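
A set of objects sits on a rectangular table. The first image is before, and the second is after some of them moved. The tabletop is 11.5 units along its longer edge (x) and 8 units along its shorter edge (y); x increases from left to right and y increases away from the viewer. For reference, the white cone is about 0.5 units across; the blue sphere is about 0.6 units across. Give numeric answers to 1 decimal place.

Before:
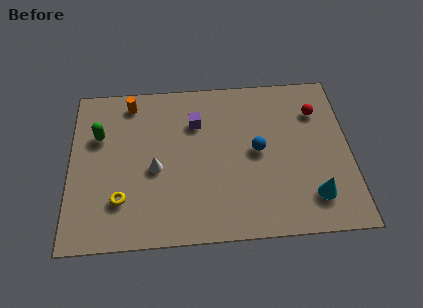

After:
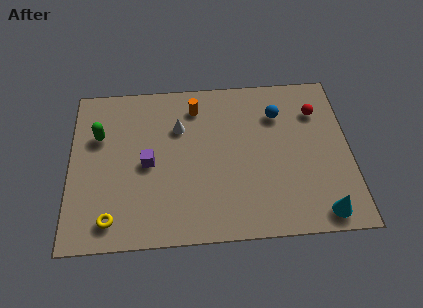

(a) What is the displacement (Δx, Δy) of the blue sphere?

(0.9, 1.8)

The blue sphere started near (7.7, 4.1) and ended near (8.6, 5.9).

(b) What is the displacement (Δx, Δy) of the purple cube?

(-2.0, -1.9)

The purple cube was at about (5.2, 5.7) and moved to about (3.2, 3.8).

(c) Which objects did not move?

the red sphere and the green capsule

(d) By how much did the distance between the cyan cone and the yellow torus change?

+0.7

Before: roughly 7.8 units apart; after: 8.5. That's 0.7 units further apart.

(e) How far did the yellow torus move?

1.0

The yellow torus was near (2.1, 2.1) before and (1.7, 1.2) after, so it travelled √(0.4² + 0.9²) ≈ 1.0 units.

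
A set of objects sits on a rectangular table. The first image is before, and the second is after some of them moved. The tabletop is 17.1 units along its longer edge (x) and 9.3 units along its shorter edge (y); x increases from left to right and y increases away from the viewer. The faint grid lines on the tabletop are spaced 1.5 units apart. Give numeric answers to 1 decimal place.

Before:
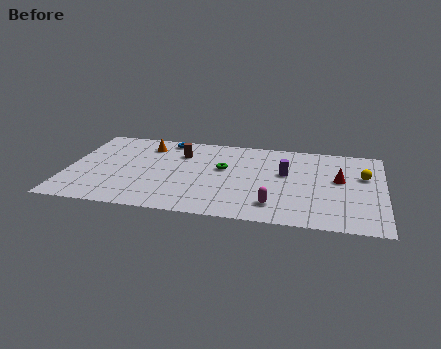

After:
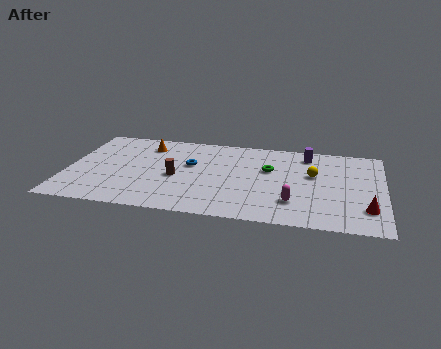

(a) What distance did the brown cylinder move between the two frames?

2.7

From (6.0, 6.8) to (5.9, 4.1), the brown cylinder covered √(0.1² + 2.7²) ≈ 2.7 units.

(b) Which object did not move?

the orange cone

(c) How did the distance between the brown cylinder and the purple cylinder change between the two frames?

+2.0

Before: roughly 5.9 units apart; after: 7.9. That's 2.0 units further apart.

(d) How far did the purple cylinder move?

2.5

The purple cylinder moved from about (11.8, 5.5) to (12.9, 7.8), a distance of √(1.1² + 2.3²) ≈ 2.5.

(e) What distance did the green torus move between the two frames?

2.5

The green torus was near (8.4, 5.5) before and (10.9, 5.8) after, so it travelled √(2.5² + 0.3²) ≈ 2.5 units.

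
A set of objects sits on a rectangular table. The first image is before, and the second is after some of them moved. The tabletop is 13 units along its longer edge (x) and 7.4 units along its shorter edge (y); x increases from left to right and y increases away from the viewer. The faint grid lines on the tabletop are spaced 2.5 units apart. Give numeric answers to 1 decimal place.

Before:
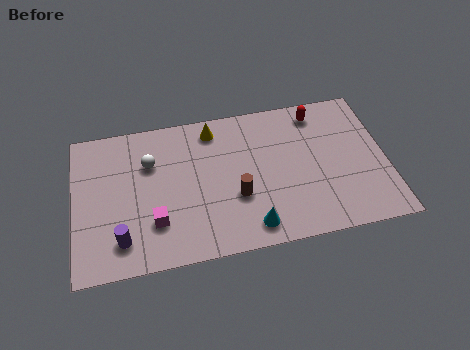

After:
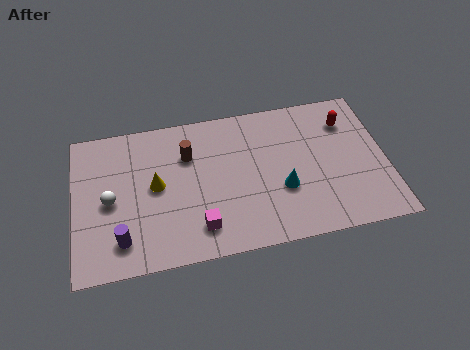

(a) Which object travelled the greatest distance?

the yellow cone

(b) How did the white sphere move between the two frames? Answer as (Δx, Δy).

(-1.7, -1.6)

The white sphere started near (3.2, 5.1) and ended near (1.5, 3.5).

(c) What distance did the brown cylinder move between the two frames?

3.1

The brown cylinder moved from about (6.7, 2.7) to (4.8, 5.2), a distance of √(1.9² + 2.5²) ≈ 3.1.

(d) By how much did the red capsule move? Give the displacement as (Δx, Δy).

(1.2, -0.7)

The red capsule started near (10.3, 6.3) and ended near (11.5, 5.6).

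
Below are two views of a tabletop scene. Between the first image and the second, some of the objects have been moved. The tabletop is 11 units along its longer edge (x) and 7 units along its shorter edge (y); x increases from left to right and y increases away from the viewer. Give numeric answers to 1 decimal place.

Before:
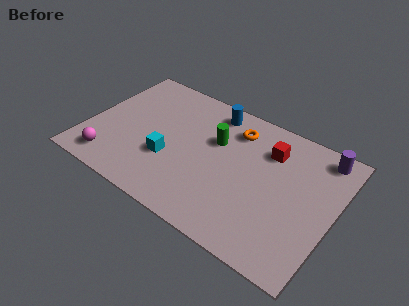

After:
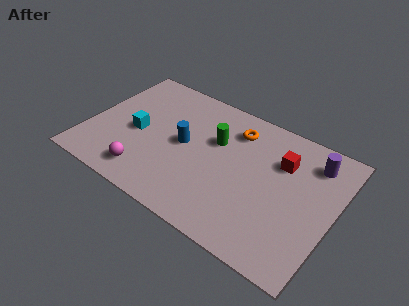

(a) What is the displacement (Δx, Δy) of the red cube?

(0.6, -0.3)

The red cube was at about (7.9, 5.2) and moved to about (8.5, 4.9).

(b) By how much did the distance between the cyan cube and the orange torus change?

+0.8

Before: roughly 3.9 units apart; after: 4.7. That's 0.8 units further apart.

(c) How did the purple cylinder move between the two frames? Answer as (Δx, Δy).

(-0.3, -0.5)

From the two frames, the purple cylinder sits at roughly (10.1, 6.1) before and (9.8, 5.6) after.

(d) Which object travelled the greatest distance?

the blue cylinder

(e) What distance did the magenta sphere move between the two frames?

1.6

The magenta sphere was near (1.4, 1.1) before and (3.0, 1.2) after, so it travelled √(1.6² + 0.1²) ≈ 1.6 units.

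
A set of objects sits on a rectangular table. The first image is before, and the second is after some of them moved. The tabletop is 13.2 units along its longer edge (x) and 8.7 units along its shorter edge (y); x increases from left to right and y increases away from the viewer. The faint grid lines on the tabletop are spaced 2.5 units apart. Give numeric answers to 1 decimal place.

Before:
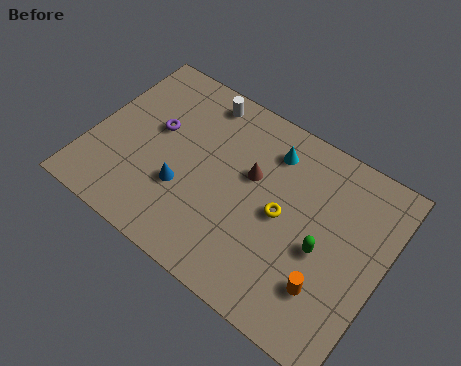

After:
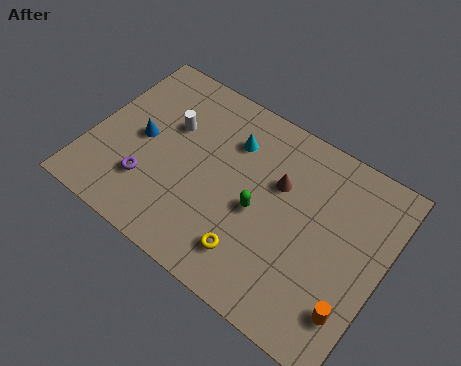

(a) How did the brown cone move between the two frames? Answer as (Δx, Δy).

(1.2, 0.3)

The brown cone was at about (7.1, 5.3) and moved to about (8.3, 5.6).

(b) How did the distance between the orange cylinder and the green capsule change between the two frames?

+3.4

Before: roughly 1.6 units apart; after: 5.0. That's 3.4 units further apart.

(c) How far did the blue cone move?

2.6

From (4.4, 3.0) to (2.2, 4.3), the blue cone covered √(2.2² + 1.3²) ≈ 2.6 units.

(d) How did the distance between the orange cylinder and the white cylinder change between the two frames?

+1.1

They were about 8.6 units apart before and 9.7 after — 1.1 units further apart.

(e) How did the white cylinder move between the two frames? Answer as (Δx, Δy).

(-1.0, -2.0)

The white cylinder started near (4.3, 7.6) and ended near (3.3, 5.6).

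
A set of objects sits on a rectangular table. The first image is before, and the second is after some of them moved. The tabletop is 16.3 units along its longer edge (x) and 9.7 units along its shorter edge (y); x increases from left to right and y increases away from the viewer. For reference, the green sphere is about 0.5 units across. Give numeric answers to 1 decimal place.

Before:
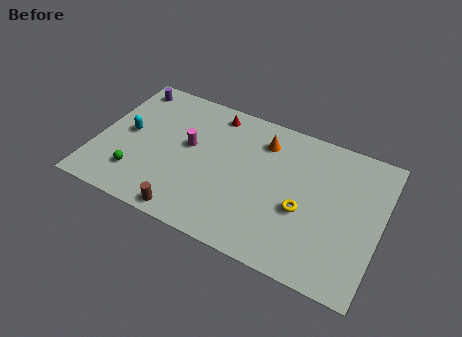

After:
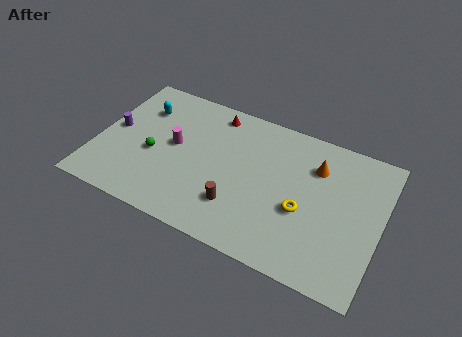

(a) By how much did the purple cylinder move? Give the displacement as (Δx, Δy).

(-0.3, -3.4)

The purple cylinder started near (1.2, 8.4) and ended near (0.9, 5.0).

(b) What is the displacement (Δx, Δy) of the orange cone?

(3.1, -0.5)

The orange cone was at about (9.3, 7.6) and moved to about (12.4, 7.1).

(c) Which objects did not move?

the yellow torus and the red cone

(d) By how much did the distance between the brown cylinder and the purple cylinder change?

-0.9

Before: roughly 8.8 units apart; after: 7.9. That's 0.9 units closer together.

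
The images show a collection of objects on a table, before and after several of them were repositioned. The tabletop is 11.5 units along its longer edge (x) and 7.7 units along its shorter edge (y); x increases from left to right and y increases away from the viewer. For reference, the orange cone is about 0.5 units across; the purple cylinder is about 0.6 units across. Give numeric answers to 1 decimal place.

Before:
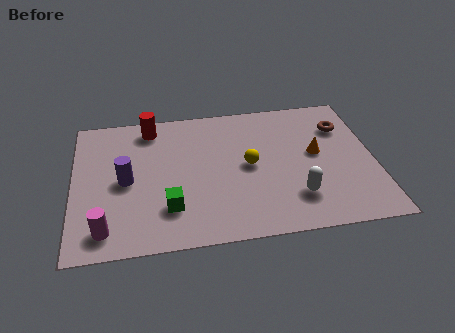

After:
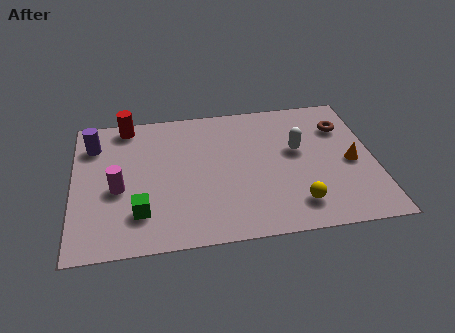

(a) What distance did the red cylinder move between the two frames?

0.9

From (3.0, 6.6) to (2.1, 6.9), the red cylinder covered √(0.9² + 0.3²) ≈ 0.9 units.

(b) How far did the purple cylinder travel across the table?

2.5

The purple cylinder moved from about (2.0, 3.7) to (0.8, 5.9), a distance of √(1.2² + 2.2²) ≈ 2.5.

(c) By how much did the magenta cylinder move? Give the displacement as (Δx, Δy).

(0.5, 2.1)

The magenta cylinder was at about (1.2, 1.2) and moved to about (1.7, 3.3).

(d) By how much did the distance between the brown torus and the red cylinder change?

+0.9

They were about 7.5 units apart before and 8.4 after — 0.9 units further apart.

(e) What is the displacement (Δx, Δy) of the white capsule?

(0.2, 2.6)

The white capsule started near (8.4, 1.9) and ended near (8.6, 4.5).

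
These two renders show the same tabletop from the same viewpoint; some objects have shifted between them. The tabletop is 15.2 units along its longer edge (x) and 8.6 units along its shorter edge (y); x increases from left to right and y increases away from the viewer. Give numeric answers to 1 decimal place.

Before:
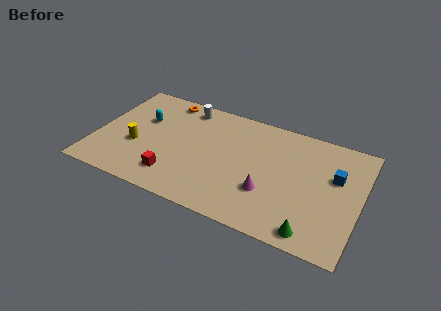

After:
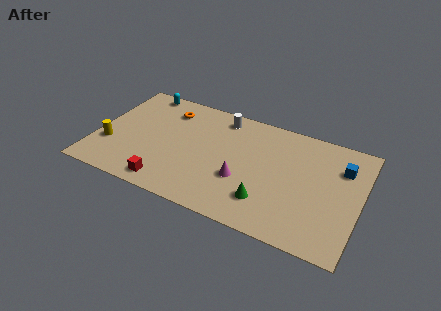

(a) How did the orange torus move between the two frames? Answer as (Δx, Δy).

(0.2, -0.8)

The orange torus started near (3.6, 7.6) and ended near (3.8, 6.8).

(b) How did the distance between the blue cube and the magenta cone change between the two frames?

+1.8

They were about 4.4 units apart before and 6.2 after — 1.8 units further apart.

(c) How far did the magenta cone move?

1.5

The magenta cone was near (10.1, 2.8) before and (8.6, 3.1) after, so it travelled √(1.5² + 0.3²) ≈ 1.5 units.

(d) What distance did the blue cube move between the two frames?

0.9

The blue cube was near (13.7, 5.4) before and (14.0, 6.2) after, so it travelled √(0.3² + 0.8²) ≈ 0.9 units.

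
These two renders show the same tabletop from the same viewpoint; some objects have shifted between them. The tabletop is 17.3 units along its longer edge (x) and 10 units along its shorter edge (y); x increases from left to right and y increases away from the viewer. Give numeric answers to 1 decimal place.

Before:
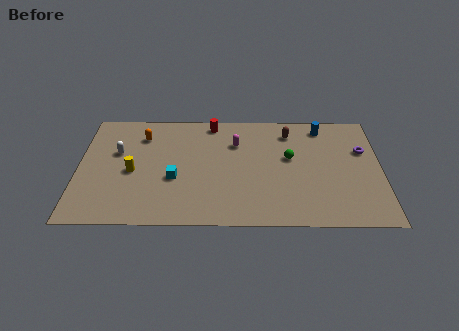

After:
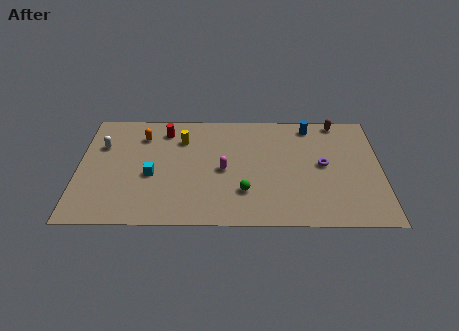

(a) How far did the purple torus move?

2.6

The purple torus was near (16.3, 6.5) before and (14.0, 5.2) after, so it travelled √(2.3² + 1.3²) ≈ 2.6 units.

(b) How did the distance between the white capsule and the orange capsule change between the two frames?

+0.4

Before: roughly 2.1 units apart; after: 2.5. That's 0.4 units further apart.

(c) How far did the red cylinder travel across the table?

2.8

From (7.6, 8.9) to (4.9, 8.2), the red cylinder covered √(2.7² + 0.7²) ≈ 2.8 units.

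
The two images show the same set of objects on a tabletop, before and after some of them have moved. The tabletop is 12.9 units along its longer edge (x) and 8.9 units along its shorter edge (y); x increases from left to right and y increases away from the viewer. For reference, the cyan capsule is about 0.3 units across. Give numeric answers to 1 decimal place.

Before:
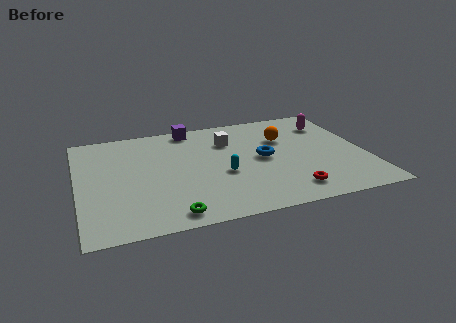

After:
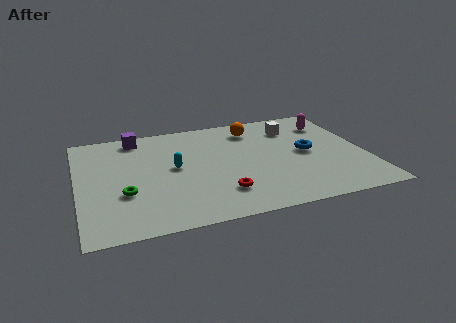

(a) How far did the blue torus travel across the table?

2.0

From (8.3, 4.5) to (10.3, 4.5), the blue torus covered √(2.0² + 0.0²) ≈ 2.0 units.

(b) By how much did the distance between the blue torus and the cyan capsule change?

+3.9

Before: roughly 2.1 units apart; after: 6.0. That's 3.9 units further apart.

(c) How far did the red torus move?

3.1

The red torus moved from about (9.2, 1.5) to (6.2, 2.1), a distance of √(3.0² + 0.6²) ≈ 3.1.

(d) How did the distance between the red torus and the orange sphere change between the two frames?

+0.9

Before: roughly 4.5 units apart; after: 5.4. That's 0.9 units further apart.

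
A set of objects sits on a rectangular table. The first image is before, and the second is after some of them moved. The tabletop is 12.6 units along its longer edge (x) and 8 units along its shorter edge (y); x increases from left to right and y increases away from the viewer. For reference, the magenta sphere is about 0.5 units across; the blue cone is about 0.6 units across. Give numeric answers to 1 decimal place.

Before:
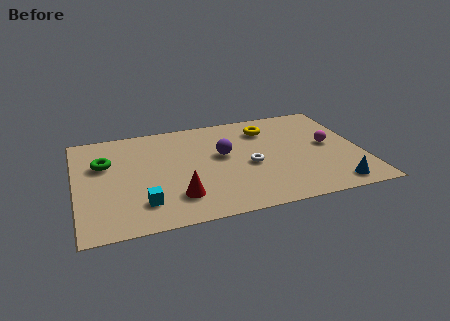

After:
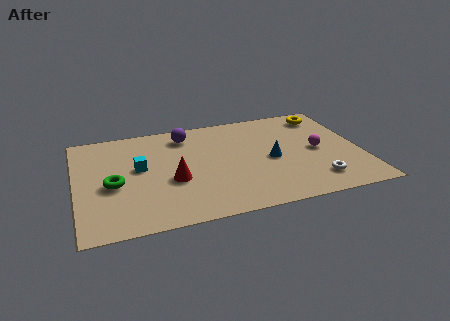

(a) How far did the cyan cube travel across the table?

2.7

The cyan cube moved from about (2.8, 1.8) to (2.8, 4.5), a distance of √(0.0² + 2.7²) ≈ 2.7.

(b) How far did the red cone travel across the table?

1.3

The red cone was near (4.3, 1.9) before and (4.2, 3.2) after, so it travelled √(0.1² + 1.3²) ≈ 1.3 units.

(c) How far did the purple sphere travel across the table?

2.5

From (6.5, 4.6) to (5.0, 6.6), the purple sphere covered √(1.5² + 2.0²) ≈ 2.5 units.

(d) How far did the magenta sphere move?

0.6

The magenta sphere moved from about (11.2, 4.2) to (10.7, 3.9), a distance of √(0.5² + 0.3²) ≈ 0.6.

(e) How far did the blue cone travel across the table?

3.7

The blue cone was near (11.1, 1.0) before and (8.6, 3.7) after, so it travelled √(2.5² + 2.7²) ≈ 3.7 units.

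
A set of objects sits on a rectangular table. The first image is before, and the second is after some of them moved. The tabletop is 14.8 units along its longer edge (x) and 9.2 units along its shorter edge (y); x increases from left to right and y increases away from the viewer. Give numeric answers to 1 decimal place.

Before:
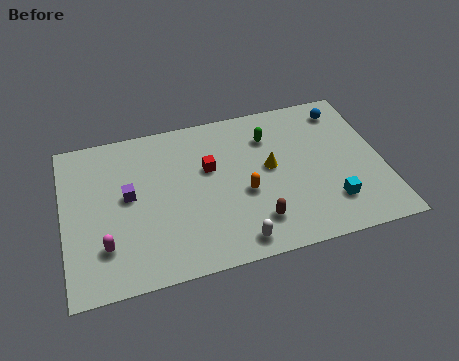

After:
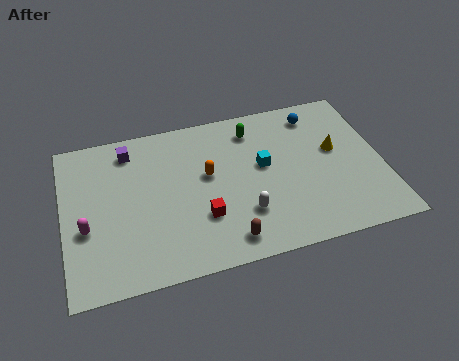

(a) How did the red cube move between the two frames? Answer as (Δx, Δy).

(-0.5, -2.8)

From the two frames, the red cube sits at roughly (6.8, 5.7) before and (6.3, 2.9) after.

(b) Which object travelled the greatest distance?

the cyan cube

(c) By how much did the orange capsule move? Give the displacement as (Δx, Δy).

(-1.6, 1.5)

From the two frames, the orange capsule sits at roughly (8.3, 3.8) before and (6.7, 5.3) after.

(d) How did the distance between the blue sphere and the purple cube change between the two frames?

-1.8

They were about 10.6 units apart before and 8.8 after — 1.8 units closer together.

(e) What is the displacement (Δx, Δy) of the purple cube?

(0.2, 2.7)

The purple cube started near (3.0, 5.0) and ended near (3.2, 7.7).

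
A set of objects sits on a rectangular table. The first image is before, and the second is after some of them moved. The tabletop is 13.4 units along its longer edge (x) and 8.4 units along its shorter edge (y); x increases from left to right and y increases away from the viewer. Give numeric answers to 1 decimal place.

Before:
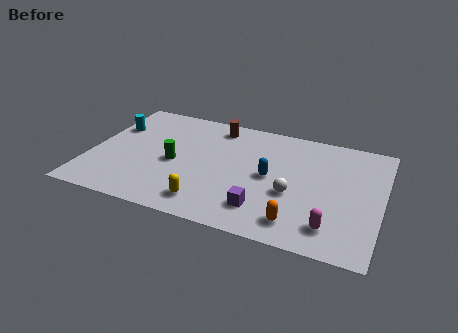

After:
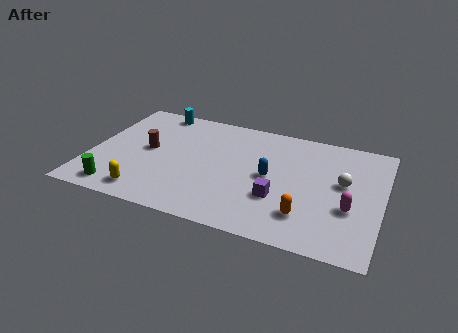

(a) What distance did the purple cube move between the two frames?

1.2

The purple cube moved from about (8.2, 1.8) to (8.8, 2.8), a distance of √(0.6² + 1.0²) ≈ 1.2.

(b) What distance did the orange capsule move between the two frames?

0.7

The orange capsule was near (9.8, 1.4) before and (10.1, 2.0) after, so it travelled √(0.3² + 0.6²) ≈ 0.7 units.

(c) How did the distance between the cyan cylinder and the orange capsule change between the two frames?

-0.6

Before: roughly 10.0 units apart; after: 9.4. That's 0.6 units closer together.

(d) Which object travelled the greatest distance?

the brown cylinder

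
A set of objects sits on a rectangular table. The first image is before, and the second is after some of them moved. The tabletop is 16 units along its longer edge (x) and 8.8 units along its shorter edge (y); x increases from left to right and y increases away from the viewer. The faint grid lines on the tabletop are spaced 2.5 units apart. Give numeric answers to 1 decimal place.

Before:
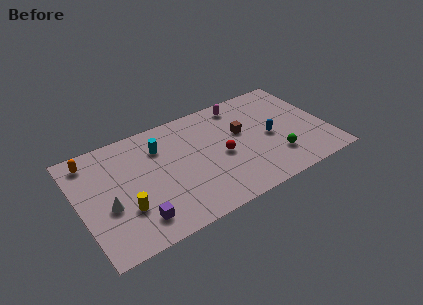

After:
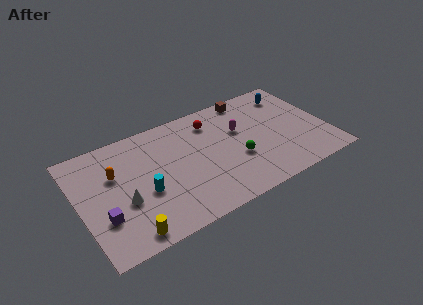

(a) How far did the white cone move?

1.0

The white cone was near (1.7, 3.5) before and (2.7, 3.4) after, so it travelled √(1.0² + 0.1²) ≈ 1.0 units.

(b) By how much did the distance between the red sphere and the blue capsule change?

+2.1

The distance was about 3.2 in the first image and 5.3 in the second, so they moved 2.1 units further apart.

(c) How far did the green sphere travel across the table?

2.6

The green sphere was near (12.4, 2.3) before and (10.0, 3.3) after, so it travelled √(2.4² + 1.0²) ≈ 2.6 units.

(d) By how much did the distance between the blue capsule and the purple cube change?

+4.3

Before: roughly 9.3 units apart; after: 13.6. That's 4.3 units further apart.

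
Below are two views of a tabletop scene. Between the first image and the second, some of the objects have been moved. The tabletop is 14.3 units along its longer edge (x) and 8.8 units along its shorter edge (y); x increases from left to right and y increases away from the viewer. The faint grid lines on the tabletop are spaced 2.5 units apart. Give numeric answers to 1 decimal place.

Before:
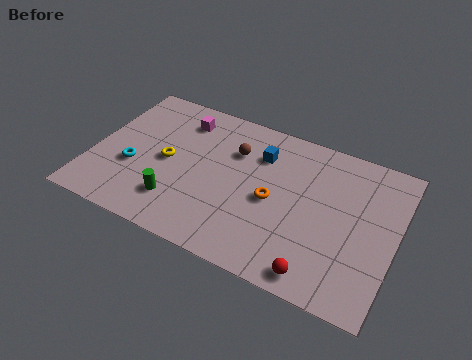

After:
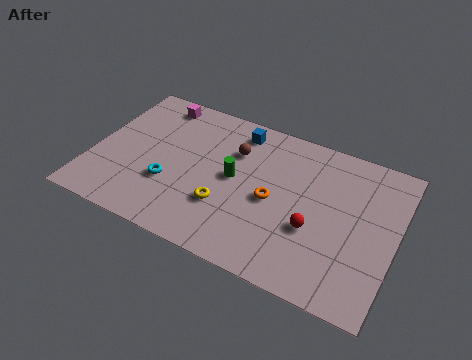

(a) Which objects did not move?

the orange torus and the brown sphere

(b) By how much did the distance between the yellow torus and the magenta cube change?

+3.5

Before: roughly 2.8 units apart; after: 6.3. That's 3.5 units further apart.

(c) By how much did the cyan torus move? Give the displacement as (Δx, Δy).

(1.8, -0.3)

From the two frames, the cyan torus sits at roughly (2.0, 3.3) before and (3.8, 3.0) after.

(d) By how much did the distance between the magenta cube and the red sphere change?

-0.3

The distance was about 9.5 in the first image and 9.2 in the second, so they moved 0.3 units closer together.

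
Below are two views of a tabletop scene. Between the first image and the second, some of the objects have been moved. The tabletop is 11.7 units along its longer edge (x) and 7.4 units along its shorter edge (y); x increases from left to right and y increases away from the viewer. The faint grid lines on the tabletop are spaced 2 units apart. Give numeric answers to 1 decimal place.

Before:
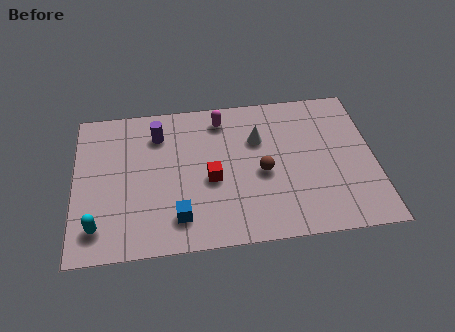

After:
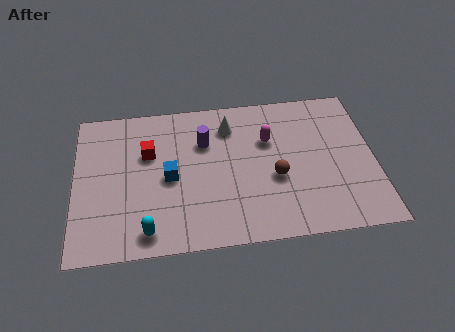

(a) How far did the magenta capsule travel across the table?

2.2

From (5.8, 6.2) to (7.6, 4.9), the magenta capsule covered √(1.8² + 1.3²) ≈ 2.2 units.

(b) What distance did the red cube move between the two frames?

2.9

From (5.3, 3.2) to (2.9, 4.8), the red cube covered √(2.4² + 1.6²) ≈ 2.9 units.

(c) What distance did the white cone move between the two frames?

1.4

The white cone was near (7.2, 5.0) before and (6.1, 5.8) after, so it travelled √(1.1² + 0.8²) ≈ 1.4 units.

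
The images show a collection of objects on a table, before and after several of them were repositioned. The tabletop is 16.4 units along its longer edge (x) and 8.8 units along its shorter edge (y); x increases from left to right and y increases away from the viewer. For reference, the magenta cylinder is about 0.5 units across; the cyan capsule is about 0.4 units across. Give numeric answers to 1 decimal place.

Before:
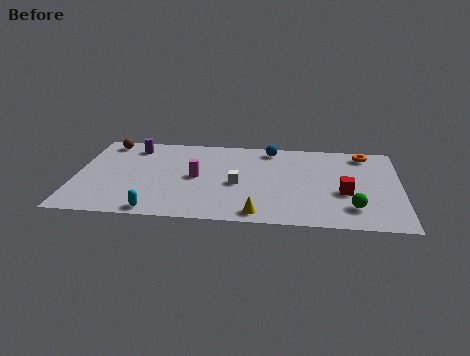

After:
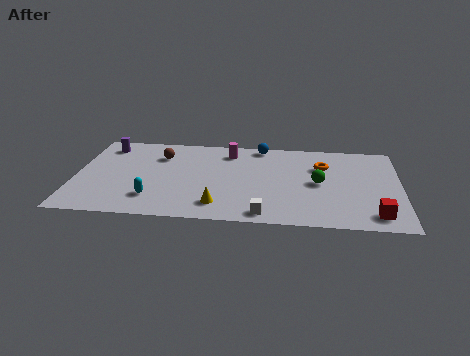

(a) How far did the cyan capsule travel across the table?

1.3

From (4.2, 0.8) to (4.0, 2.1), the cyan capsule covered √(0.2² + 1.3²) ≈ 1.3 units.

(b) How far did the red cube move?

2.6

The red cube was near (13.6, 3.5) before and (15.1, 1.4) after, so it travelled √(1.5² + 2.1²) ≈ 2.6 units.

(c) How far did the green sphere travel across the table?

2.9

From (14.0, 2.0) to (12.3, 4.4), the green sphere covered √(1.7² + 2.4²) ≈ 2.9 units.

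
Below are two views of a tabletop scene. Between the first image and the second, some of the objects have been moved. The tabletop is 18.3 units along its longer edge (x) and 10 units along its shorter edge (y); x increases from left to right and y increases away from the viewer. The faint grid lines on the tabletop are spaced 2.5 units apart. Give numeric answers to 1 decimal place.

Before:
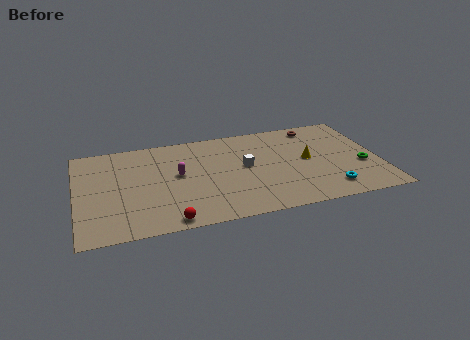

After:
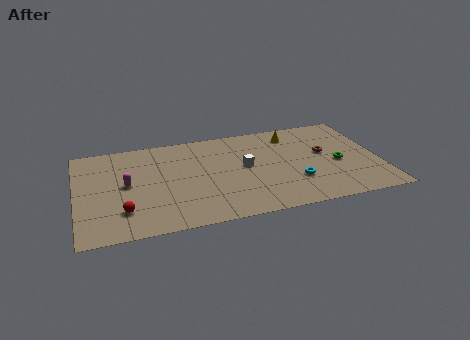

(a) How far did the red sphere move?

3.1

The red sphere moved from about (5.3, 0.9) to (2.7, 2.5), a distance of √(2.6² + 1.6²) ≈ 3.1.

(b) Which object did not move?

the white cube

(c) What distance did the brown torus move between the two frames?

3.0

The brown torus moved from about (14.8, 8.7) to (15.1, 5.7), a distance of √(0.3² + 3.0²) ≈ 3.0.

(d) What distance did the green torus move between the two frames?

1.5

The green torus was near (17.2, 3.8) before and (15.8, 4.4) after, so it travelled √(1.4² + 0.6²) ≈ 1.5 units.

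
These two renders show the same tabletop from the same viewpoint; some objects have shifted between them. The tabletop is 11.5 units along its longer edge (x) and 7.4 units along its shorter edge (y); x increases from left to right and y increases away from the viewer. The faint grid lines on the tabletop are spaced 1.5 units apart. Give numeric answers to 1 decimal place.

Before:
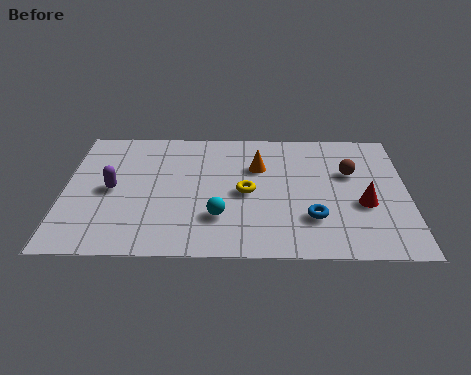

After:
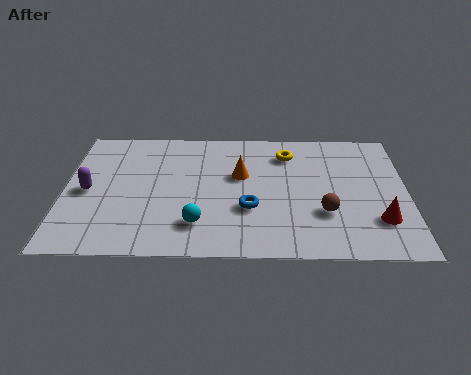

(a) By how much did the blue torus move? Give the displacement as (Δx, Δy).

(-2.1, 0.5)

The blue torus started near (8.3, 2.1) and ended near (6.2, 2.6).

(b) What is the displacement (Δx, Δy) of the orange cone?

(-0.6, -0.5)

From the two frames, the orange cone sits at roughly (6.5, 5.0) before and (5.9, 4.5) after.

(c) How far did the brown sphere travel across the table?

2.5

The brown sphere was near (9.6, 4.7) before and (8.7, 2.4) after, so it travelled √(0.9² + 2.3²) ≈ 2.5 units.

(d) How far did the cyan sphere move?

0.8

From (5.2, 2.1) to (4.5, 1.7), the cyan sphere covered √(0.7² + 0.4²) ≈ 0.8 units.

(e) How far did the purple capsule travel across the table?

0.8

From (1.6, 3.6) to (0.8, 3.5), the purple capsule covered √(0.8² + 0.1²) ≈ 0.8 units.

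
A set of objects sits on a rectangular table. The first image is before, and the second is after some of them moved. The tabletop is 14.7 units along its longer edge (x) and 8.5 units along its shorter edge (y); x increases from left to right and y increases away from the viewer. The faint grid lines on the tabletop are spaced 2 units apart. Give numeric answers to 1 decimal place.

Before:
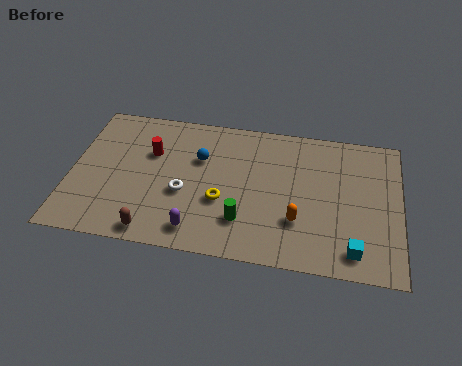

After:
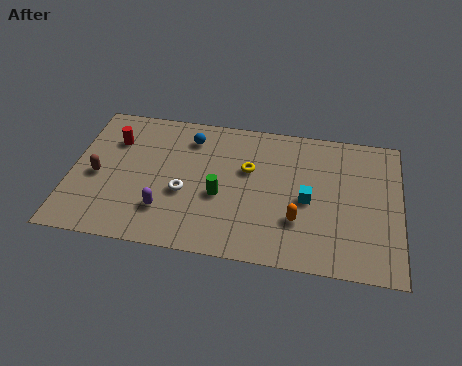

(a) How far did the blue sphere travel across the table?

1.3

The blue sphere moved from about (5.7, 5.6) to (5.2, 6.8), a distance of √(0.5² + 1.2²) ≈ 1.3.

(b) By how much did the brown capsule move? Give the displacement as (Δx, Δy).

(-2.7, 2.9)

The brown capsule started near (3.9, 0.9) and ended near (1.2, 3.8).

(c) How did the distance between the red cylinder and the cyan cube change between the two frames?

-1.1

Before: roughly 10.2 units apart; after: 9.1. That's 1.1 units closer together.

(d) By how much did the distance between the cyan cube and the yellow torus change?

-3.2

They were about 6.2 units apart before and 3.0 after — 3.2 units closer together.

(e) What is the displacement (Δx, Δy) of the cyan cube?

(-2.1, 2.6)

The cyan cube started near (12.7, 1.3) and ended near (10.6, 3.9).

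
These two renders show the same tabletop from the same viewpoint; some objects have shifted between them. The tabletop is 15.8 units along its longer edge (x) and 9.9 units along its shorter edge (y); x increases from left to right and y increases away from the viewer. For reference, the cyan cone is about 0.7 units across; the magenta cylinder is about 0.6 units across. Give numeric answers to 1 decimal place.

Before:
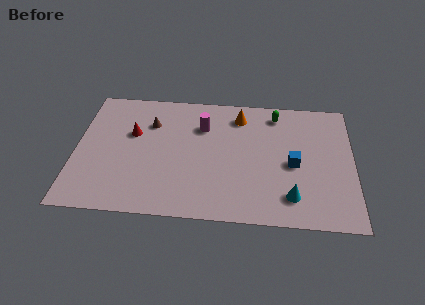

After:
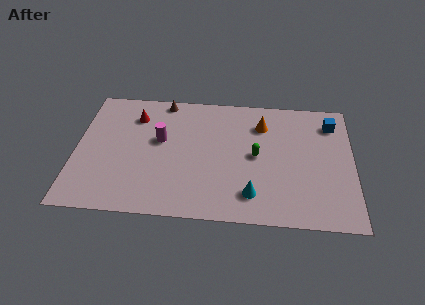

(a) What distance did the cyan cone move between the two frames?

2.2

The cyan cone was near (12.3, 2.0) before and (10.1, 2.0) after, so it travelled √(2.2² + 0.0²) ≈ 2.2 units.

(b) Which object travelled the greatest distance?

the blue cube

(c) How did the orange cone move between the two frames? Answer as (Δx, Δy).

(1.3, -0.6)

The orange cone was at about (9.3, 8.1) and moved to about (10.6, 7.5).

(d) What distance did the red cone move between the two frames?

1.4

The red cone was near (3.2, 6.2) before and (3.3, 7.6) after, so it travelled √(0.1² + 1.4²) ≈ 1.4 units.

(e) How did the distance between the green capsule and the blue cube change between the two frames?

+1.2

Before: roughly 4.0 units apart; after: 5.2. That's 1.2 units further apart.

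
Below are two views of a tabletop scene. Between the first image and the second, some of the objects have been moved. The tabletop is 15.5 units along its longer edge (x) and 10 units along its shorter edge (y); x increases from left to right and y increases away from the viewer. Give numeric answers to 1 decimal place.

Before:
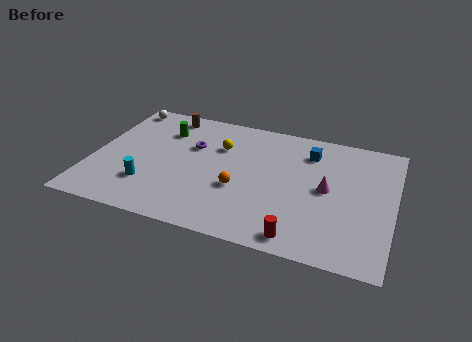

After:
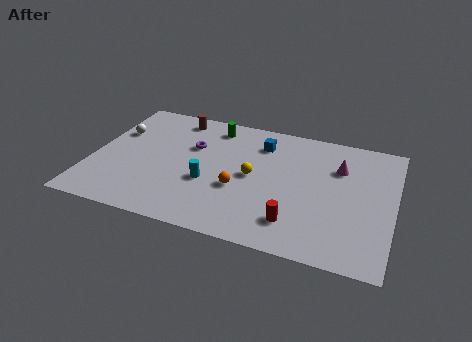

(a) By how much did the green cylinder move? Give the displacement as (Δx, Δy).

(2.5, 1.1)

The green cylinder started near (3.4, 7.4) and ended near (5.9, 8.5).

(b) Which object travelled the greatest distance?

the cyan cylinder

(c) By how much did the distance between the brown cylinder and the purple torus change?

-0.3

The distance was about 2.8 in the first image and 2.5 in the second, so they moved 0.3 units closer together.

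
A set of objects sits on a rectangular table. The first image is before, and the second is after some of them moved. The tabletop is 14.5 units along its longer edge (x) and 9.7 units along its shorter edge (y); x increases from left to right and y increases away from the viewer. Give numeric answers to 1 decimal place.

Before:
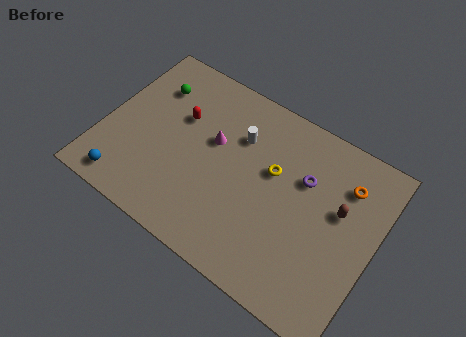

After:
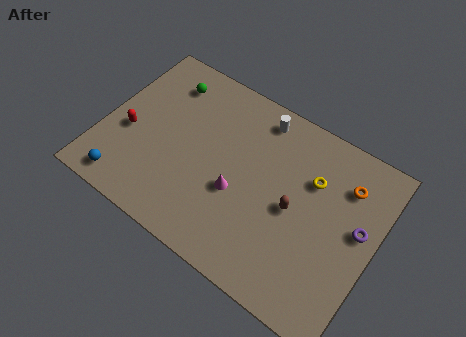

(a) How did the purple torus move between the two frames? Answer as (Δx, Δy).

(3.1, -1.0)

The purple torus started near (10.5, 6.4) and ended near (13.6, 5.4).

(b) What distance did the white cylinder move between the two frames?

1.8

The white cylinder moved from about (6.9, 6.8) to (7.7, 8.4), a distance of √(0.8² + 1.6²) ≈ 1.8.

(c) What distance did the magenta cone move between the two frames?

2.6

The magenta cone moved from about (5.7, 5.8) to (7.4, 3.8), a distance of √(1.7² + 2.0²) ≈ 2.6.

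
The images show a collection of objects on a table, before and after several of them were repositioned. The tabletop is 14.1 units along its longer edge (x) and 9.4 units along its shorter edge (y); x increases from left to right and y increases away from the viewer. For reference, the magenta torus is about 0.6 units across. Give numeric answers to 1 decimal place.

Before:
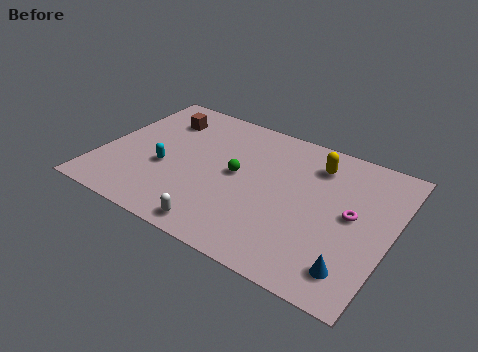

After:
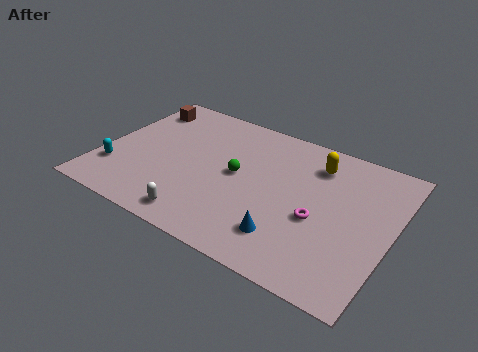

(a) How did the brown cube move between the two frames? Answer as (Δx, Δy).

(-1.2, 0.4)

The brown cube was at about (2.4, 7.2) and moved to about (1.2, 7.6).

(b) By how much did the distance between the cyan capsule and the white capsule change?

+0.5

The distance was about 4.2 in the first image and 4.7 in the second, so they moved 0.5 units further apart.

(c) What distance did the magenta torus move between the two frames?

1.8

The magenta torus moved from about (12.2, 4.9) to (10.7, 3.9), a distance of √(1.5² + 1.0²) ≈ 1.8.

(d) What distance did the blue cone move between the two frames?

3.2

From (12.7, 1.7) to (9.5, 2.1), the blue cone covered √(3.2² + 0.4²) ≈ 3.2 units.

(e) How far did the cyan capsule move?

2.6

The cyan capsule moved from about (3.2, 3.7) to (0.9, 2.5), a distance of √(2.3² + 1.2²) ≈ 2.6.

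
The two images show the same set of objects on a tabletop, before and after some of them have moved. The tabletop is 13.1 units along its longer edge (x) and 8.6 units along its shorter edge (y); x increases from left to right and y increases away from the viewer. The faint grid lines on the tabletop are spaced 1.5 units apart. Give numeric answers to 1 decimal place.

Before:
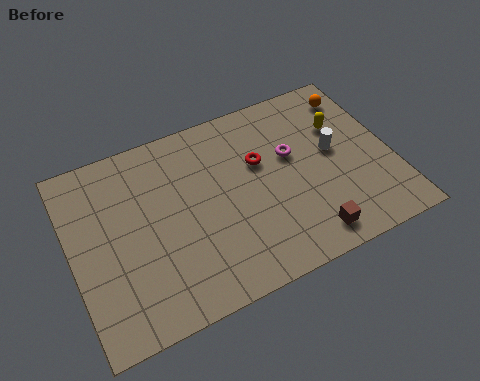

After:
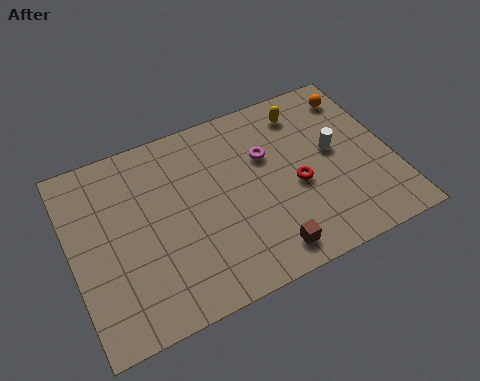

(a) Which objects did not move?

the orange sphere and the white cylinder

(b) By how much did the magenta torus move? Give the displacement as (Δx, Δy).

(-1.0, 0.4)

From the two frames, the magenta torus sits at roughly (9.1, 5.2) before and (8.1, 5.6) after.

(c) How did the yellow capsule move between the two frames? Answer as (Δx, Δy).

(-1.4, 1.3)

From the two frames, the yellow capsule sits at roughly (11.3, 5.8) before and (9.9, 7.1) after.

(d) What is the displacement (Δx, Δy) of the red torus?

(1.3, -1.7)

The red torus started near (7.8, 5.4) and ended near (9.1, 3.7).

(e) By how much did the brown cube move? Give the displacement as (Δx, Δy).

(-1.7, 0.0)

The brown cube was at about (9.2, 1.2) and moved to about (7.5, 1.2).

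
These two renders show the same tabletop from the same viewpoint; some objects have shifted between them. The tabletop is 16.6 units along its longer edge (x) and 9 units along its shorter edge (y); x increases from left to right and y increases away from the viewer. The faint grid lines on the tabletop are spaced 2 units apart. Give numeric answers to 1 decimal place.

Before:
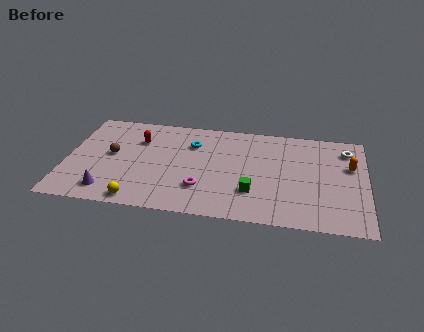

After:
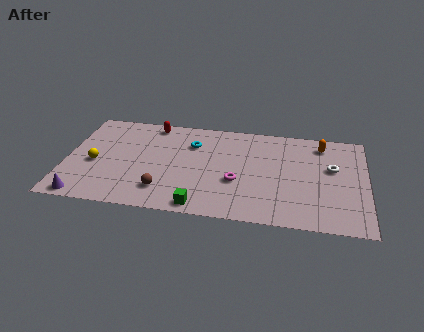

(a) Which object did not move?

the cyan torus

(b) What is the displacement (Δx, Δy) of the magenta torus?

(1.9, 0.9)

The magenta torus started near (7.6, 2.5) and ended near (9.5, 3.4).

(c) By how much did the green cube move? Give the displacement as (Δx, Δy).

(-2.8, -1.7)

The green cube was at about (10.4, 2.6) and moved to about (7.6, 0.9).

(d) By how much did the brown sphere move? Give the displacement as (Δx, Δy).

(3.0, -2.8)

From the two frames, the brown sphere sits at roughly (2.5, 4.8) before and (5.5, 2.0) after.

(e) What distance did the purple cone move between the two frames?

1.5

The purple cone was near (2.5, 1.5) before and (1.2, 0.8) after, so it travelled √(1.3² + 0.7²) ≈ 1.5 units.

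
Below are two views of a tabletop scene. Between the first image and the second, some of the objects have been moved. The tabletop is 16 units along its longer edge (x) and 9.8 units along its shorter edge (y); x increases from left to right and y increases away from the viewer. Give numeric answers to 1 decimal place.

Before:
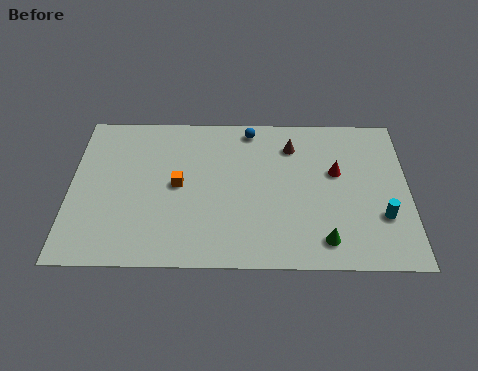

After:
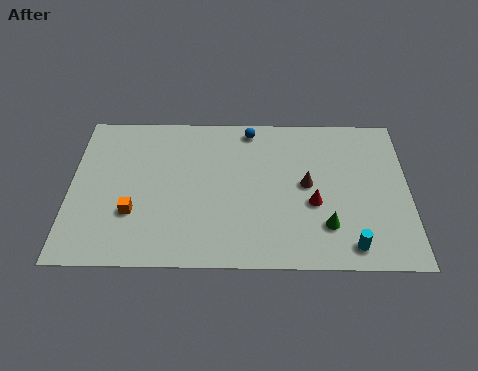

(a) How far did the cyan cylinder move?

2.3

From (14.7, 3.1) to (13.2, 1.3), the cyan cylinder covered √(1.5² + 1.8²) ≈ 2.3 units.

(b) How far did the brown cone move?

2.6

From (10.5, 7.6) to (11.2, 5.1), the brown cone covered √(0.7² + 2.5²) ≈ 2.6 units.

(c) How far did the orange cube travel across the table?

2.8

From (5.1, 5.0) to (3.0, 3.2), the orange cube covered √(2.1² + 1.8²) ≈ 2.8 units.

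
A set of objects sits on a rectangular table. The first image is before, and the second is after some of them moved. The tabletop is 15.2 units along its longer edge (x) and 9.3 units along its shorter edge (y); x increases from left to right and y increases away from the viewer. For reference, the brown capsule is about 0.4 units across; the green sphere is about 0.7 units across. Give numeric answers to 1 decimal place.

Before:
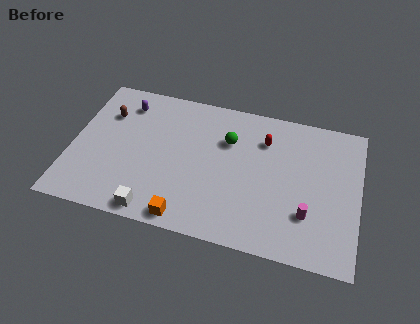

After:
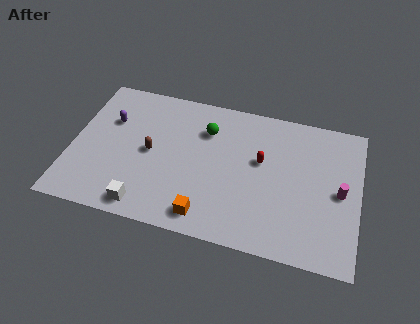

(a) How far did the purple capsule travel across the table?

1.5

The purple capsule was near (2.6, 7.5) before and (1.9, 6.2) after, so it travelled √(0.7² + 1.3²) ≈ 1.5 units.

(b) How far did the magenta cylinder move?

2.4

The magenta cylinder was near (12.6, 2.7) before and (14.2, 4.5) after, so it travelled √(1.6² + 1.8²) ≈ 2.4 units.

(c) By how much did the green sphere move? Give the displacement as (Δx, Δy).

(-1.2, 0.4)

The green sphere started near (8.2, 6.4) and ended near (7.0, 6.8).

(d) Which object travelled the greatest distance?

the brown capsule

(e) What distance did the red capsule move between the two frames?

1.4

The red capsule was near (10.1, 6.9) before and (10.0, 5.5) after, so it travelled √(0.1² + 1.4²) ≈ 1.4 units.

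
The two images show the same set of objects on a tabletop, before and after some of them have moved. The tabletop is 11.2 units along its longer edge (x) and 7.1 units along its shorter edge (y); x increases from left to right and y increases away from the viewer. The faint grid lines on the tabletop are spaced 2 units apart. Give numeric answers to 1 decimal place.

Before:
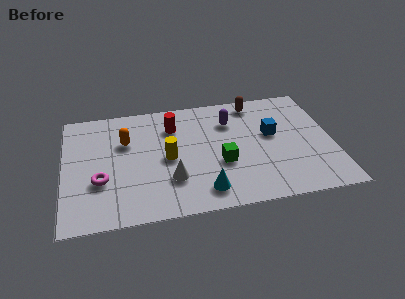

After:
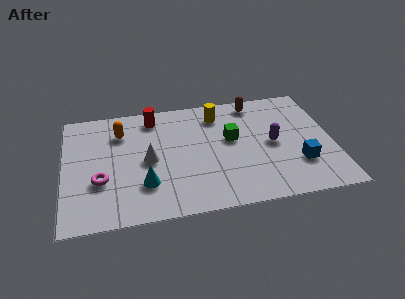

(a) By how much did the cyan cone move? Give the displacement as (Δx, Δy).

(-2.4, 0.8)

The cyan cone started near (5.7, 1.2) and ended near (3.3, 2.0).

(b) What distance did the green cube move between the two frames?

1.5

The green cube was near (6.5, 2.7) before and (7.0, 4.1) after, so it travelled √(0.5² + 1.4²) ≈ 1.5 units.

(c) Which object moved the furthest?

the yellow cylinder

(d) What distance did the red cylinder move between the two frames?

1.1

From (4.6, 5.3) to (3.8, 6.0), the red cylinder covered √(0.8² + 0.7²) ≈ 1.1 units.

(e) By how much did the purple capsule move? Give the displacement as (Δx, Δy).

(1.7, -1.7)

The purple capsule was at about (7.0, 5.2) and moved to about (8.7, 3.5).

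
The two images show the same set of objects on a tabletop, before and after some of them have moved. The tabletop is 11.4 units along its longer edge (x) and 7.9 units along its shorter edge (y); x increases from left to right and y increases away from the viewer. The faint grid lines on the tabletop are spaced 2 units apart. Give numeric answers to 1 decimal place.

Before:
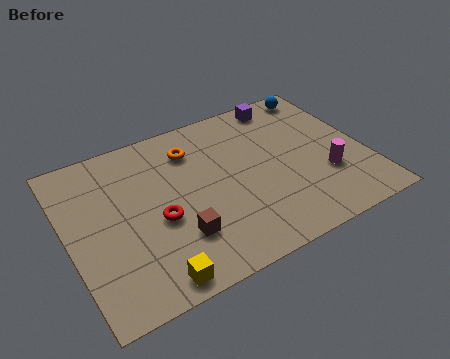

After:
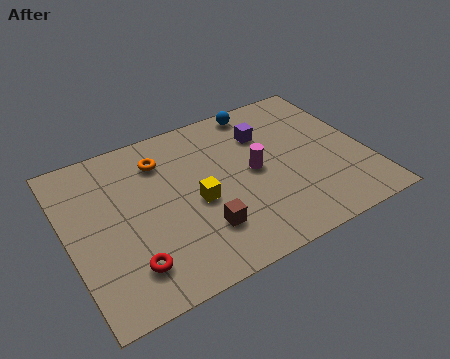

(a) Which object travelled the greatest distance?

the yellow cube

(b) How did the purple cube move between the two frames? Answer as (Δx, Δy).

(-1.0, -1.3)

From the two frames, the purple cube sits at roughly (8.8, 7.0) before and (7.8, 5.7) after.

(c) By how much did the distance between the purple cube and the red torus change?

+0.4

They were about 6.6 units apart before and 7.0 after — 0.4 units further apart.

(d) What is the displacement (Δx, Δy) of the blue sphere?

(-2.5, 0.1)

From the two frames, the blue sphere sits at roughly (10.3, 7.0) before and (7.8, 7.1) after.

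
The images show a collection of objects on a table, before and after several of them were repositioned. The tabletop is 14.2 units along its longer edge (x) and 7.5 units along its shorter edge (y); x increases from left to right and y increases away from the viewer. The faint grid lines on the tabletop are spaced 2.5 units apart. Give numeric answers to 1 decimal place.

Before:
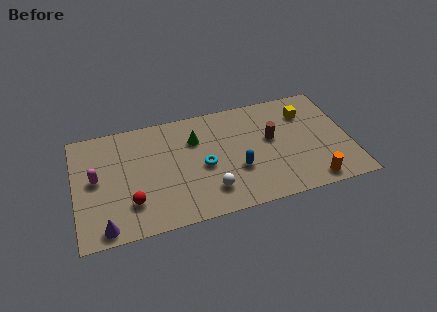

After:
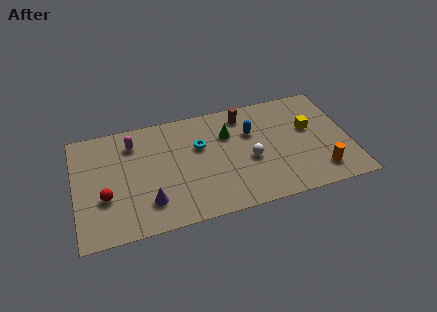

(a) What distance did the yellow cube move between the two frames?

1.1

From (12.1, 5.6) to (12.2, 4.5), the yellow cube covered √(0.1² + 1.1²) ≈ 1.1 units.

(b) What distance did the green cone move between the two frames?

1.7

The green cone moved from about (6.3, 5.3) to (8.0, 5.2), a distance of √(1.7² + 0.1²) ≈ 1.7.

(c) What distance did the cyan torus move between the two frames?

1.4

The cyan torus moved from about (6.6, 3.4) to (6.5, 4.8), a distance of √(0.1² + 1.4²) ≈ 1.4.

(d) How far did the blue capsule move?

2.5

From (8.3, 2.7) to (9.2, 5.0), the blue capsule covered √(0.9² + 2.3²) ≈ 2.5 units.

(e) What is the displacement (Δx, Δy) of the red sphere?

(-1.3, 0.7)

The red sphere was at about (2.8, 2.0) and moved to about (1.5, 2.7).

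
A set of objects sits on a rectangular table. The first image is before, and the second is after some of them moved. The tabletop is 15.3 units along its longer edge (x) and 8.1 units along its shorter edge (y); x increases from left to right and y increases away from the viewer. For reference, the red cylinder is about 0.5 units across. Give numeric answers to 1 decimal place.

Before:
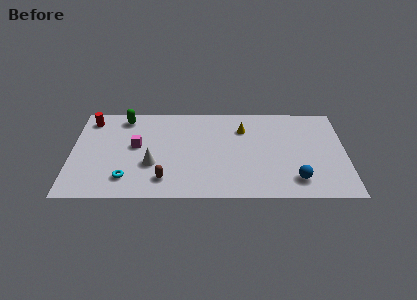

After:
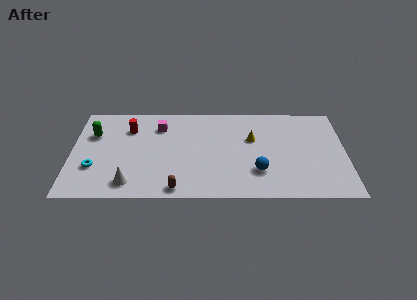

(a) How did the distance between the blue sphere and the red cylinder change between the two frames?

-4.5

The distance was about 12.6 in the first image and 8.1 in the second, so they moved 4.5 units closer together.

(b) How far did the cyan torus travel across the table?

2.0

From (3.1, 1.7) to (1.3, 2.6), the cyan torus covered √(1.8² + 0.9²) ≈ 2.0 units.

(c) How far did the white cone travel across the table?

2.0

The white cone was near (4.5, 2.9) before and (3.3, 1.3) after, so it travelled √(1.2² + 1.6²) ≈ 2.0 units.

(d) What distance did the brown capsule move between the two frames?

1.1

From (5.2, 1.6) to (5.9, 0.8), the brown capsule covered √(0.7² + 0.8²) ≈ 1.1 units.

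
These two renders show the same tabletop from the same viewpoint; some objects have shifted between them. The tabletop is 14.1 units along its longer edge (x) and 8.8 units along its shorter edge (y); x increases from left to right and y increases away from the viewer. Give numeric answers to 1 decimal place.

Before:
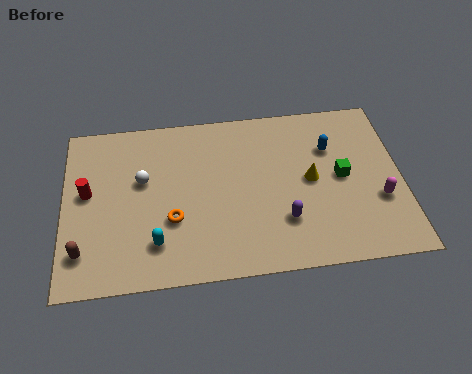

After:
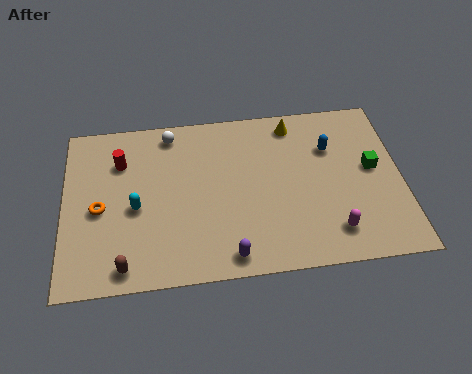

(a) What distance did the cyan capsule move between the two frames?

2.1

From (3.8, 2.0) to (3.0, 3.9), the cyan capsule covered √(0.8² + 1.9²) ≈ 2.1 units.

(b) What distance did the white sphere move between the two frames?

2.7

From (3.3, 5.3) to (4.5, 7.7), the white sphere covered √(1.2² + 2.4²) ≈ 2.7 units.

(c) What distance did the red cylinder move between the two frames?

2.1

The red cylinder was near (1.0, 4.9) before and (2.4, 6.4) after, so it travelled √(1.4² + 1.5²) ≈ 2.1 units.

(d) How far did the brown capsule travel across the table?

1.9

From (0.8, 1.9) to (2.5, 1.0), the brown capsule covered √(1.7² + 0.9²) ≈ 1.9 units.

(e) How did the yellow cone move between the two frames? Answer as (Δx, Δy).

(-0.6, 3.1)

The yellow cone was at about (10.3, 4.5) and moved to about (9.7, 7.6).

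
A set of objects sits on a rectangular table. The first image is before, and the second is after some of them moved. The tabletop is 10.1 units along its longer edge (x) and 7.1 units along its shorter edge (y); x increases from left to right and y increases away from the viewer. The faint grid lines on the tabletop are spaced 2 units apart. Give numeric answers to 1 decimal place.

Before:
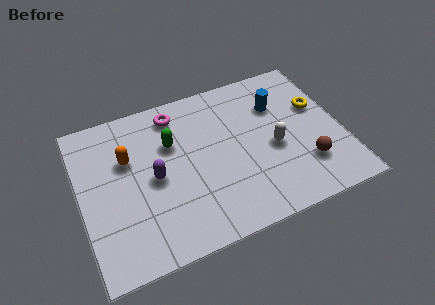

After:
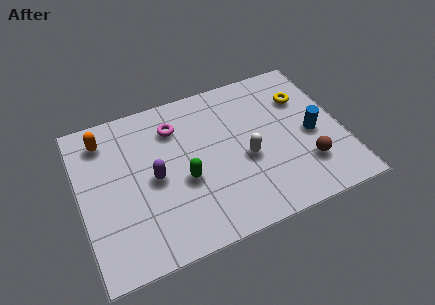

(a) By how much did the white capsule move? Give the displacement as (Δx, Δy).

(-1.1, -0.1)

From the two frames, the white capsule sits at roughly (7.4, 3.1) before and (6.3, 3.0) after.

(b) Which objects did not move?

the brown sphere and the purple capsule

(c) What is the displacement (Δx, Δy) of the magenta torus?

(-0.1, -0.6)

The magenta torus was at about (3.9, 6.0) and moved to about (3.8, 5.4).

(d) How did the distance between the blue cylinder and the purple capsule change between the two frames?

+0.9

The distance was about 5.2 in the first image and 6.1 in the second, so they moved 0.9 units further apart.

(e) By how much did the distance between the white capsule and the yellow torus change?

+0.9

They were about 2.3 units apart before and 3.2 after — 0.9 units further apart.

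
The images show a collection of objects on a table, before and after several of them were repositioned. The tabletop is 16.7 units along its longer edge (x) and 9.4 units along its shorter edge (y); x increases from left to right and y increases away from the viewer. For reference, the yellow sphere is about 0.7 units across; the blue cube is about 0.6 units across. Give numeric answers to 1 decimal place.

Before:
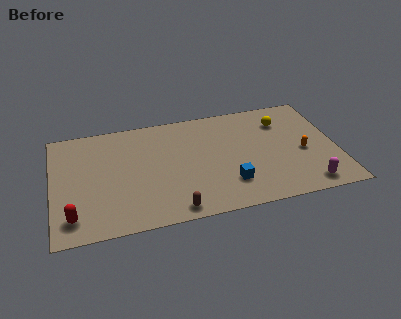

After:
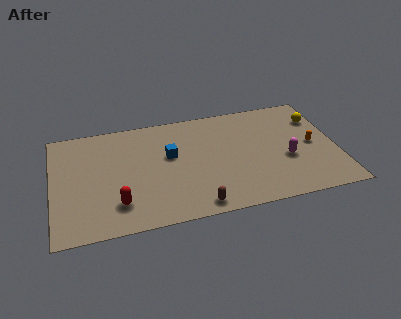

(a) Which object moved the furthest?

the blue cube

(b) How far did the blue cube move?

4.6

The blue cube moved from about (10.2, 2.4) to (6.9, 5.6), a distance of √(3.3² + 3.2²) ≈ 4.6.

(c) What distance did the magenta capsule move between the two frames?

2.7

From (14.7, 1.2) to (13.7, 3.7), the magenta capsule covered √(1.0² + 2.5²) ≈ 2.7 units.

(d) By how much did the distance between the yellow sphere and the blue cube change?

+3.1

The distance was about 5.9 in the first image and 9.0 in the second, so they moved 3.1 units further apart.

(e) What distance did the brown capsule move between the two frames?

1.3

The brown capsule moved from about (6.9, 1.0) to (8.2, 1.0), a distance of √(1.3² + 0.0²) ≈ 1.3.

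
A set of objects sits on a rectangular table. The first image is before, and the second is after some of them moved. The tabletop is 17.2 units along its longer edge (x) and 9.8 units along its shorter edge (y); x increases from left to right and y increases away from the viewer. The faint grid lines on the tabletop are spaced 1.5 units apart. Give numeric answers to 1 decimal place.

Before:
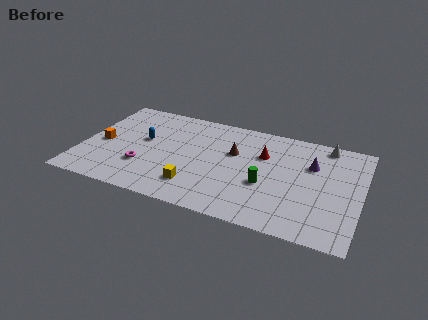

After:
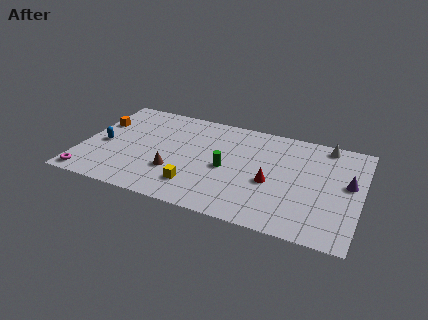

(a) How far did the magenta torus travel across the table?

3.8

The magenta torus was near (4.0, 3.0) before and (0.8, 1.0) after, so it travelled √(3.2² + 2.0²) ≈ 3.8 units.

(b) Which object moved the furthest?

the brown cone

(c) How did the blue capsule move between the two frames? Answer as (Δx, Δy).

(-2.4, -1.2)

The blue capsule started near (3.7, 5.6) and ended near (1.3, 4.4).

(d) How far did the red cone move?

2.6

The red cone was near (11.1, 6.6) before and (11.8, 4.1) after, so it travelled √(0.7² + 2.5²) ≈ 2.6 units.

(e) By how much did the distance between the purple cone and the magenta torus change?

+5.5

Before: roughly 10.7 units apart; after: 16.2. That's 5.5 units further apart.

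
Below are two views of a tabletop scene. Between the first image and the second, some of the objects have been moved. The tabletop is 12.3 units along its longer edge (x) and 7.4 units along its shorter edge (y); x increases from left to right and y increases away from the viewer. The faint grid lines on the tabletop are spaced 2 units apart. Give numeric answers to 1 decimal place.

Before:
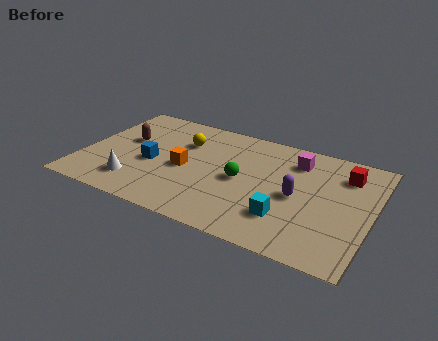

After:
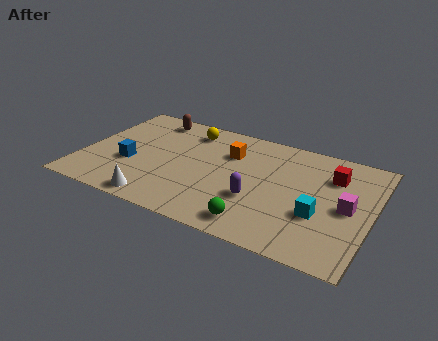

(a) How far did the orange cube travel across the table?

2.5

From (4.4, 3.4) to (6.1, 5.2), the orange cube covered √(1.7² + 1.8²) ≈ 2.5 units.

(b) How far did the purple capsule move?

1.8

From (9.2, 3.5) to (7.6, 2.6), the purple capsule covered √(1.6² + 0.9²) ≈ 1.8 units.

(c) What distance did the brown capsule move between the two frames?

2.2

From (1.7, 4.4) to (2.5, 6.4), the brown capsule covered √(0.8² + 2.0²) ≈ 2.2 units.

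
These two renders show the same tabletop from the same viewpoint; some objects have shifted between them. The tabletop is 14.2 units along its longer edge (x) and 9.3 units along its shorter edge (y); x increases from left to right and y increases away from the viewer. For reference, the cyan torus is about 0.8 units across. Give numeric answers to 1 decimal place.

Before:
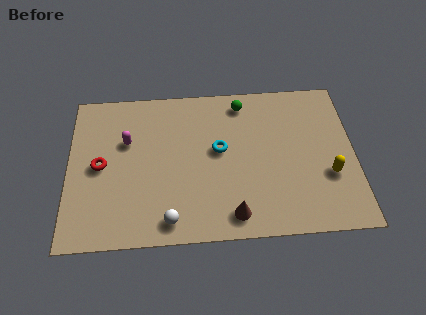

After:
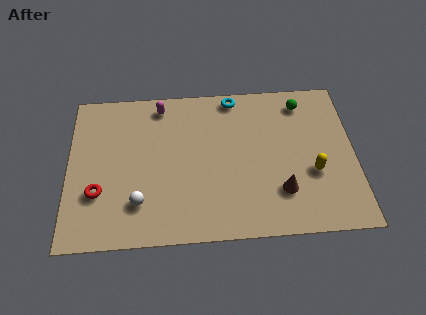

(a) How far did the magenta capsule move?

2.7

From (2.9, 6.0) to (4.6, 8.1), the magenta capsule covered √(1.7² + 2.1²) ≈ 2.7 units.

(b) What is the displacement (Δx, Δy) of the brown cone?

(2.4, 1.2)

The brown cone was at about (8.1, 1.3) and moved to about (10.5, 2.5).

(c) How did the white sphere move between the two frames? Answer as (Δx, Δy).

(-1.5, 1.1)

The white sphere started near (5.0, 1.2) and ended near (3.5, 2.3).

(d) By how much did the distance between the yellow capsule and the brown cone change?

-3.3

They were about 5.2 units apart before and 1.9 after — 3.3 units closer together.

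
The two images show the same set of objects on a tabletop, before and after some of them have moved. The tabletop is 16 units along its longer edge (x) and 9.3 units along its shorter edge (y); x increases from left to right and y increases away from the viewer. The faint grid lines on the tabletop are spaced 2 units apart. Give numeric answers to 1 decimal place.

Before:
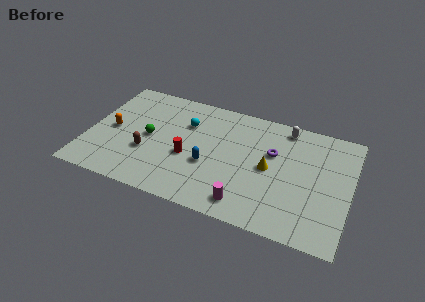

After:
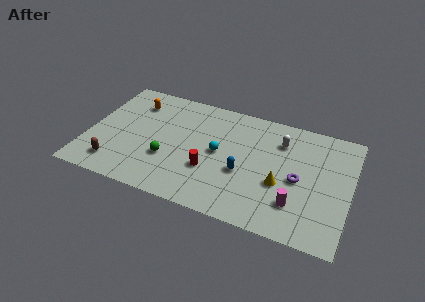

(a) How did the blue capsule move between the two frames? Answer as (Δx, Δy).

(2.1, 0.1)

The blue capsule was at about (7.5, 3.6) and moved to about (9.6, 3.7).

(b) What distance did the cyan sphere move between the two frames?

2.8

From (5.8, 6.5) to (8.0, 4.8), the cyan sphere covered √(2.2² + 1.7²) ≈ 2.8 units.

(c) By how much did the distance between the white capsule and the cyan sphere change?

-2.0

They were about 6.2 units apart before and 4.2 after — 2.0 units closer together.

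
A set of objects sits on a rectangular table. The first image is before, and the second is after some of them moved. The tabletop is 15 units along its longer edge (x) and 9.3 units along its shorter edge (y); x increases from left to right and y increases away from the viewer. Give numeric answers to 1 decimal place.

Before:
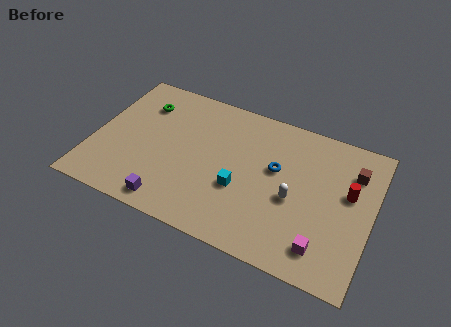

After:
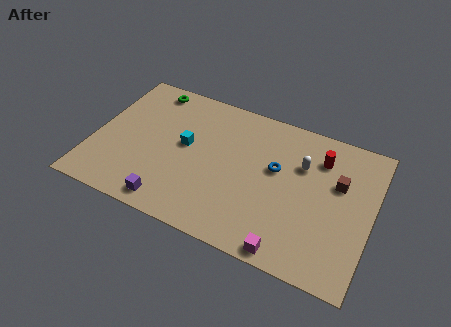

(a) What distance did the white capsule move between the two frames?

2.3

From (10.9, 4.0) to (11.1, 6.3), the white capsule covered √(0.2² + 2.3²) ≈ 2.3 units.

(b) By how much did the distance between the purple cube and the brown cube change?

-1.1

They were about 10.9 units apart before and 9.8 after — 1.1 units closer together.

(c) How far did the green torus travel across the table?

1.2

From (2.3, 7.0) to (2.5, 8.2), the green torus covered √(0.2² + 1.2²) ≈ 1.2 units.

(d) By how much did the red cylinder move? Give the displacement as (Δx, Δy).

(-1.7, 1.6)

From the two frames, the red cylinder sits at roughly (13.7, 5.5) before and (12.0, 7.1) after.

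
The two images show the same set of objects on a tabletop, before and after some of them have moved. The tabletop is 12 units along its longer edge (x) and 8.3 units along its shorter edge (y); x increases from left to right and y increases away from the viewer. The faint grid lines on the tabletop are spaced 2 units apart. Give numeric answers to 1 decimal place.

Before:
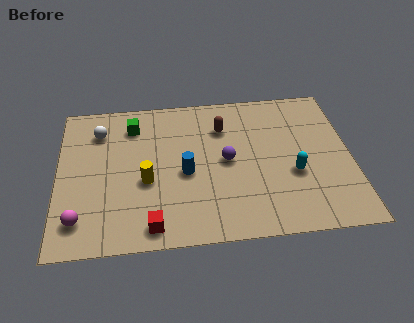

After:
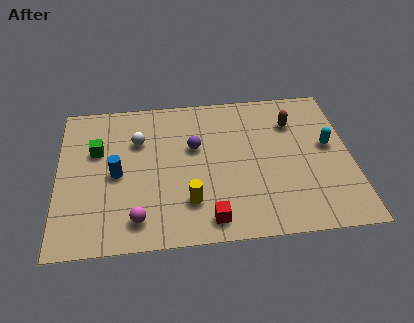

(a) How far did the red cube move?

2.3

The red cube moved from about (3.8, 1.0) to (6.1, 1.1), a distance of √(2.3² + 0.1²) ≈ 2.3.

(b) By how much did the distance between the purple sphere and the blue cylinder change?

+1.6

They were about 1.8 units apart before and 3.4 after — 1.6 units further apart.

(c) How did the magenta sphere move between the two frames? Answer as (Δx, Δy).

(2.3, -0.2)

The magenta sphere started near (0.9, 1.6) and ended near (3.2, 1.4).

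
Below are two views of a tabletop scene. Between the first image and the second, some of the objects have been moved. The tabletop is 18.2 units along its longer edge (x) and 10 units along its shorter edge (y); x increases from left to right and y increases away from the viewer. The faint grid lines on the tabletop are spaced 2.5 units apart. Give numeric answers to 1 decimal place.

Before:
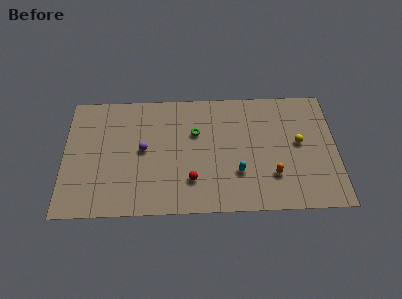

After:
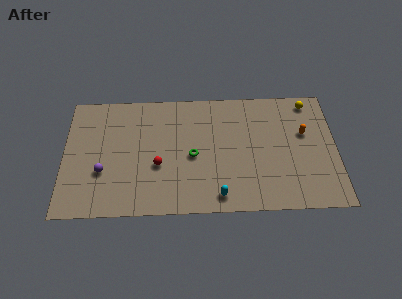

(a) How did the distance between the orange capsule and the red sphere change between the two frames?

+4.7

They were about 5.4 units apart before and 10.1 after — 4.7 units further apart.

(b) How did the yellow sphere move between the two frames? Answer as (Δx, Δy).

(0.8, 3.4)

The yellow sphere started near (15.7, 5.4) and ended near (16.5, 8.8).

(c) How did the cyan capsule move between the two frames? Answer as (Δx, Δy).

(-1.3, -1.8)

The cyan capsule was at about (11.6, 3.1) and moved to about (10.3, 1.3).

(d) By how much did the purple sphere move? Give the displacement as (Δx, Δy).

(-2.7, -1.7)

The purple sphere started near (5.3, 5.2) and ended near (2.6, 3.5).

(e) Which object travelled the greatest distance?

the orange capsule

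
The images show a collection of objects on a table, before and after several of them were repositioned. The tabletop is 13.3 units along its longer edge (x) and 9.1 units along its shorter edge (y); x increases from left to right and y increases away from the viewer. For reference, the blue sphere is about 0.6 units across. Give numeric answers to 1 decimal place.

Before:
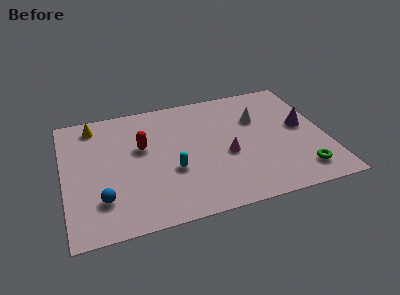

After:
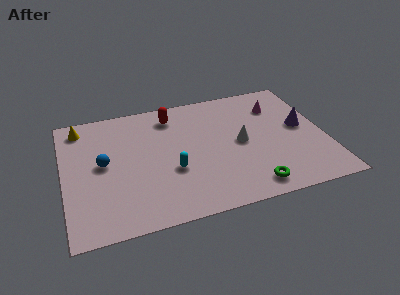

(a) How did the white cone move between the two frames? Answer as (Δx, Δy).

(-1.0, -1.6)

The white cone started near (10.0, 6.1) and ended near (9.0, 4.5).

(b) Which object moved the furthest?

the magenta cone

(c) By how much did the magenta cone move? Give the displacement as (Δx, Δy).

(2.9, 3.0)

The magenta cone was at about (8.2, 3.8) and moved to about (11.1, 6.8).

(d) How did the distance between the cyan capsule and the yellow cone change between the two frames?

+0.5

They were about 5.7 units apart before and 6.2 after — 0.5 units further apart.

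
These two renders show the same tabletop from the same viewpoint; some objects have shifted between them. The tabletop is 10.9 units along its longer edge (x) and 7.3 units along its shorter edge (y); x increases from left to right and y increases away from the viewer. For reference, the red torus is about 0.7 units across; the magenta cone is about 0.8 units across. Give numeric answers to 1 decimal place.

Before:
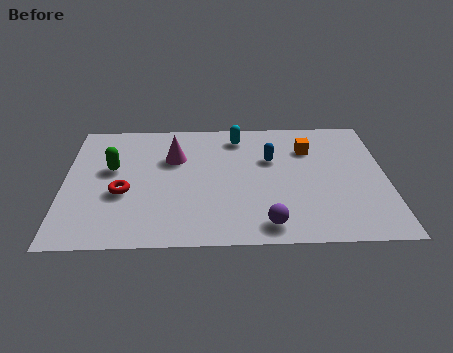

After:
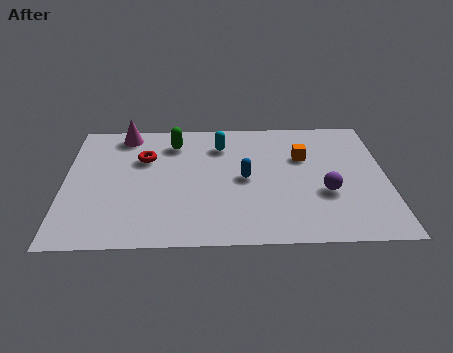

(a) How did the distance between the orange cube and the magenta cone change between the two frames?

+1.7

They were about 4.6 units apart before and 6.3 after — 1.7 units further apart.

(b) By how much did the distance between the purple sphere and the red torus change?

+1.3

The distance was about 5.2 in the first image and 6.5 in the second, so they moved 1.3 units further apart.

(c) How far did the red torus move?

2.1

The red torus was near (2.0, 2.9) before and (2.7, 4.9) after, so it travelled √(0.7² + 2.0²) ≈ 2.1 units.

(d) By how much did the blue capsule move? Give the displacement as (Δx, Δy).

(-0.9, -1.1)

From the two frames, the blue capsule sits at roughly (7.0, 4.7) before and (6.1, 3.6) after.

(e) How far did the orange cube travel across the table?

0.5

The orange cube was near (8.3, 5.3) before and (8.1, 4.8) after, so it travelled √(0.2² + 0.5²) ≈ 0.5 units.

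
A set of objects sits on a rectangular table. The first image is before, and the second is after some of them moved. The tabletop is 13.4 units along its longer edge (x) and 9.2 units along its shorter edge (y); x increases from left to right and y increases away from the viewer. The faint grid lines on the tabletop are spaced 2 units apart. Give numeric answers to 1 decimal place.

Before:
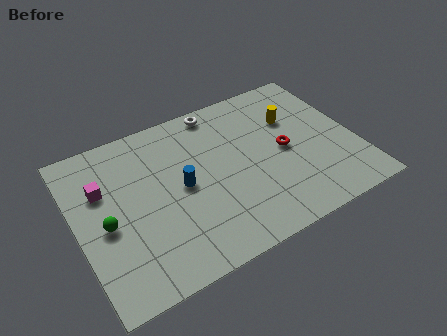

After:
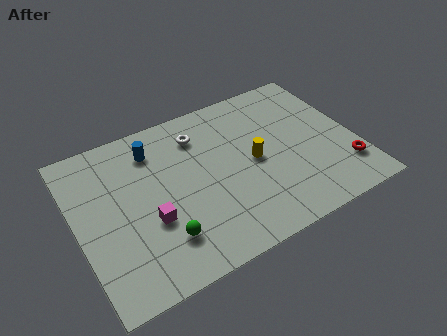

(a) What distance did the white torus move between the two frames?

1.6

The white torus was near (7.3, 8.3) before and (6.2, 7.2) after, so it travelled √(1.1² + 1.1²) ≈ 1.6 units.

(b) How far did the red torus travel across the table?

3.5

The red torus moved from about (10.0, 4.5) to (12.6, 2.2), a distance of √(2.6² + 2.3²) ≈ 3.5.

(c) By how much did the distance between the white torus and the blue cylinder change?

-2.2

Before: roughly 4.4 units apart; after: 2.2. That's 2.2 units closer together.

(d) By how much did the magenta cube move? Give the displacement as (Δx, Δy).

(1.9, -2.7)

The magenta cube was at about (1.4, 6.1) and moved to about (3.3, 3.4).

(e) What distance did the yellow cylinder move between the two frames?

2.8

The yellow cylinder moved from about (10.7, 6.2) to (8.5, 4.5), a distance of √(2.2² + 1.7²) ≈ 2.8.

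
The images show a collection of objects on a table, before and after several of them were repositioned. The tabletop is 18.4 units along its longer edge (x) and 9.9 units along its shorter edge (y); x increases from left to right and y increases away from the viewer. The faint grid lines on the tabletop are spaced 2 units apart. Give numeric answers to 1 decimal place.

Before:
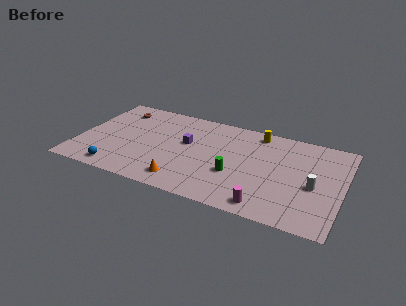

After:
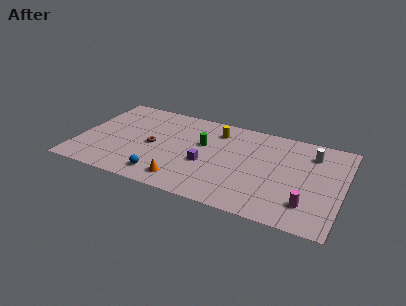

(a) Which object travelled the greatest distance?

the brown torus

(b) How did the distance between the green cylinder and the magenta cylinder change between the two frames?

+5.1

They were about 3.4 units apart before and 8.5 after — 5.1 units further apart.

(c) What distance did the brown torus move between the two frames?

4.4

From (2.3, 8.0) to (5.2, 4.7), the brown torus covered √(2.9² + 3.3²) ≈ 4.4 units.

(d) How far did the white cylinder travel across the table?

3.4

The white cylinder moved from about (16.5, 4.3) to (16.1, 7.7), a distance of √(0.4² + 3.4²) ≈ 3.4.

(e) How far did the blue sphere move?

3.1

From (3.1, 1.2) to (6.2, 1.6), the blue sphere covered √(3.1² + 0.4²) ≈ 3.1 units.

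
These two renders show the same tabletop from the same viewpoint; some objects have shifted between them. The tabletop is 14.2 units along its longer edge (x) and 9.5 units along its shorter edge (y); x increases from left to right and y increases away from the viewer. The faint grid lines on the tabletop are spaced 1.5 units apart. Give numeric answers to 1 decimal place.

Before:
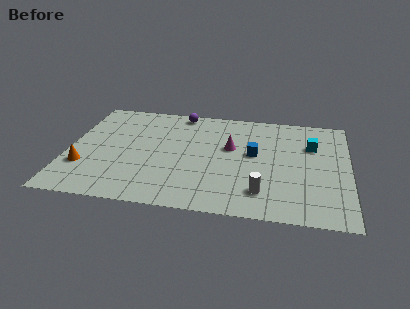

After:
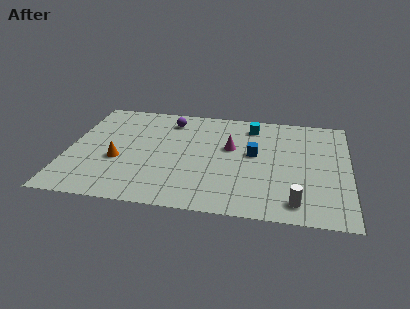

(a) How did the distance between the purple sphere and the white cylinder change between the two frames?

+1.3

Before: roughly 7.9 units apart; after: 9.2. That's 1.3 units further apart.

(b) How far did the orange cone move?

1.9

The orange cone moved from about (0.9, 2.9) to (2.6, 3.7), a distance of √(1.7² + 0.8²) ≈ 1.9.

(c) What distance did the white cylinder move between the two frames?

1.8

From (9.9, 2.0) to (11.6, 1.4), the white cylinder covered √(1.7² + 0.6²) ≈ 1.8 units.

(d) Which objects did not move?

the blue cube and the magenta cone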